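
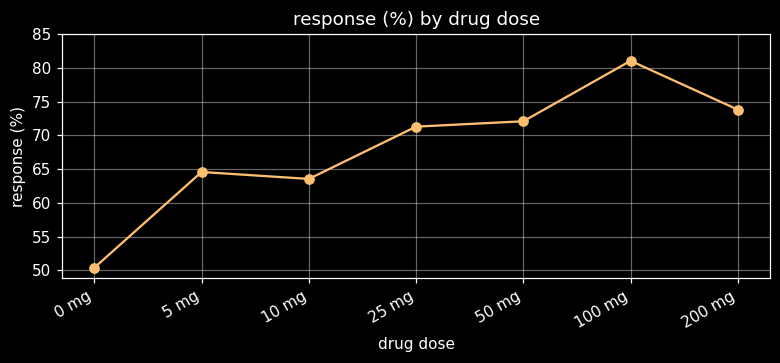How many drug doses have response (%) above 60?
Above 60: 5 mg, 10 mg, 25 mg, 50 mg, 100 mg, 200 mg.

6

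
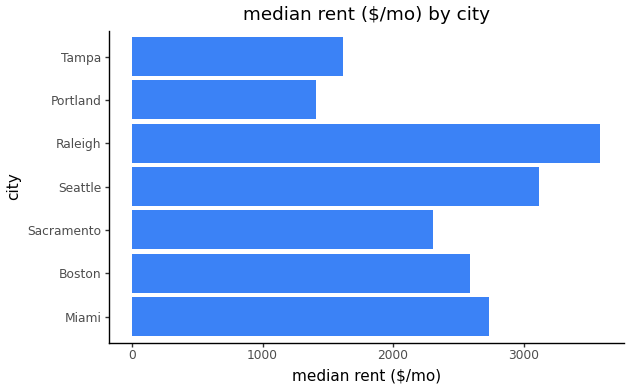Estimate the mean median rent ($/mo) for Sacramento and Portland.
≈ 2000

(2500 + 1500) / 2 ≈ 2000.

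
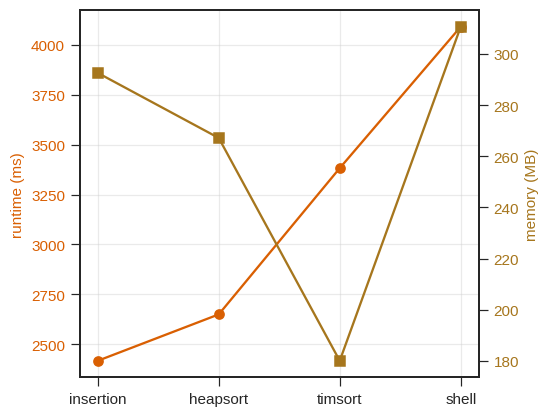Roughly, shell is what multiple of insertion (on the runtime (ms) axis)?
shell ≈ 4000, insertion ≈ 2400; 4000/2400 ≈ 1.67.

≈ 1.67×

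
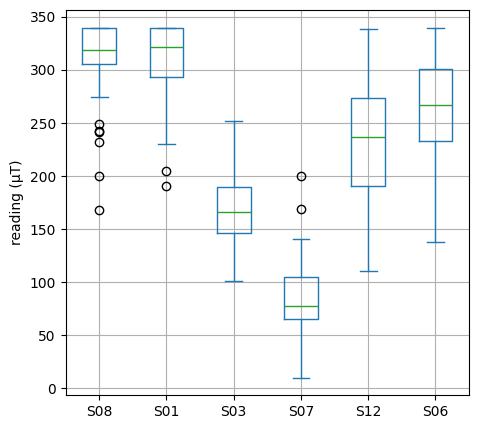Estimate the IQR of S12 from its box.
≈ 80

Q3 ≈ 280, Q1 ≈ 200; IQR ≈ 80.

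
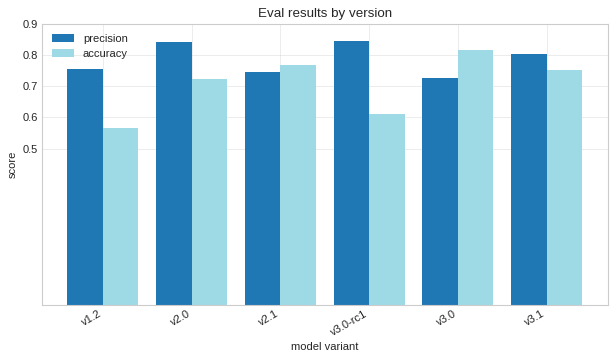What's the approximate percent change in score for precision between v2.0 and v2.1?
≈ -12.5%

v2.0 ≈ 0.8, v2.1 ≈ 0.7; (0.7 − 0.8) / 0.8 ≈ -12.5%.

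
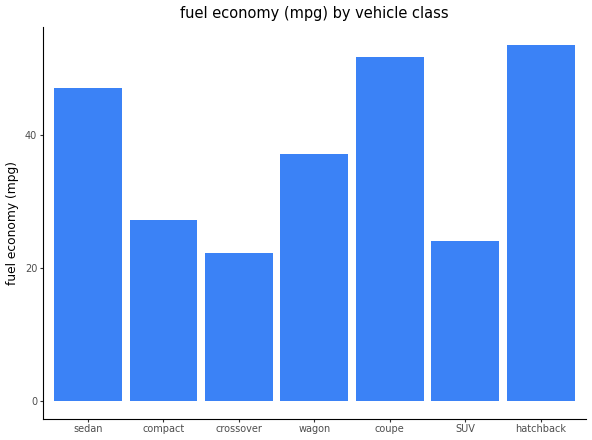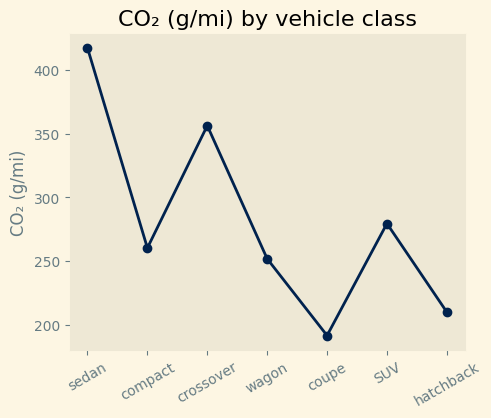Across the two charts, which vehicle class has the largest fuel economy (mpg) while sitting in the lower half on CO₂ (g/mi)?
hatchback

Chart 2 median CO₂ (g/mi) ≈ 250; below-median vehicle classes: wagon, coupe, hatchback. Among those, hatchback has the highest fuel economy (mpg) (≈ 55).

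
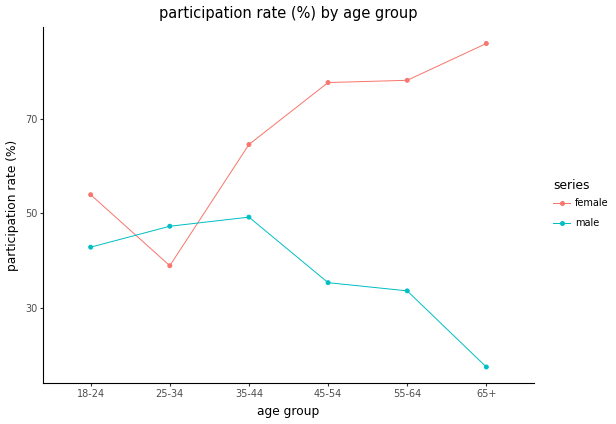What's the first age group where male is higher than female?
25-34

18-24: male ≈ 40 vs female ≈ 50 (not yet); 25-34: male ≈ 50 vs female ≈ 40 (first crossover).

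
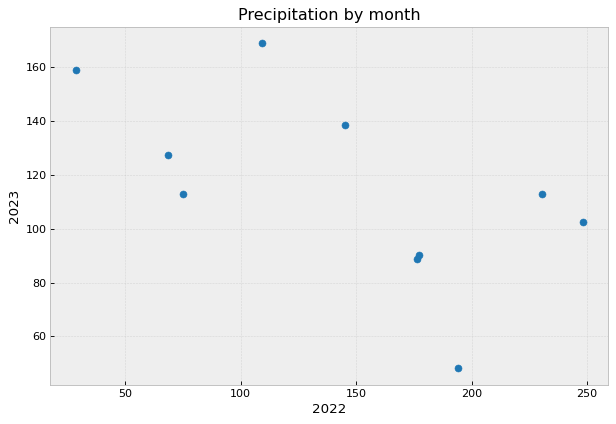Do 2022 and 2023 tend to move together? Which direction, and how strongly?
negative, moderate

Points are negatively correlated; moderate (|r| ≈ 0.6).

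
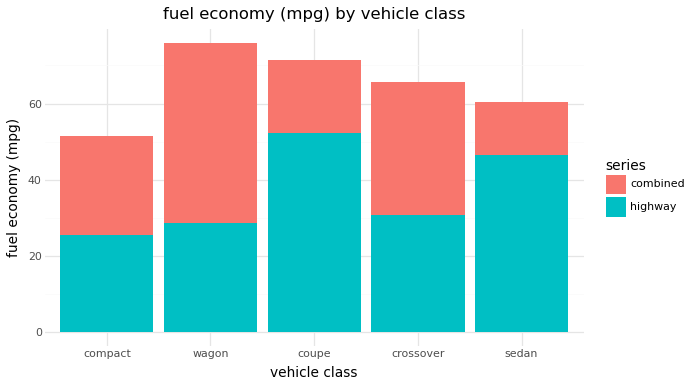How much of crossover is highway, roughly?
highway top ≈ 30, bottom ≈ 0; segment ≈ 30.

≈ 30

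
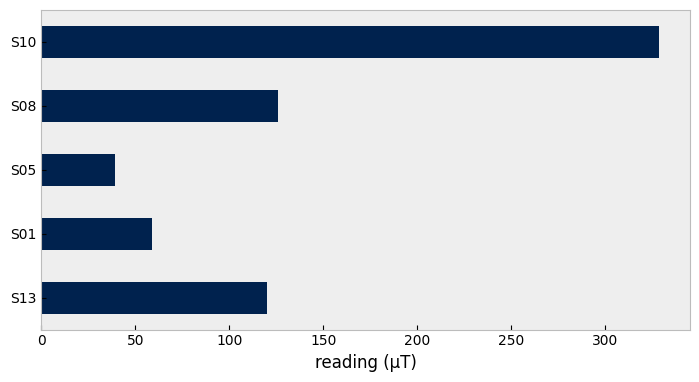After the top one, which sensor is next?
S08

Top 3: S10 ≈ 350, S08 ≈ 150, S13 ≈ 100.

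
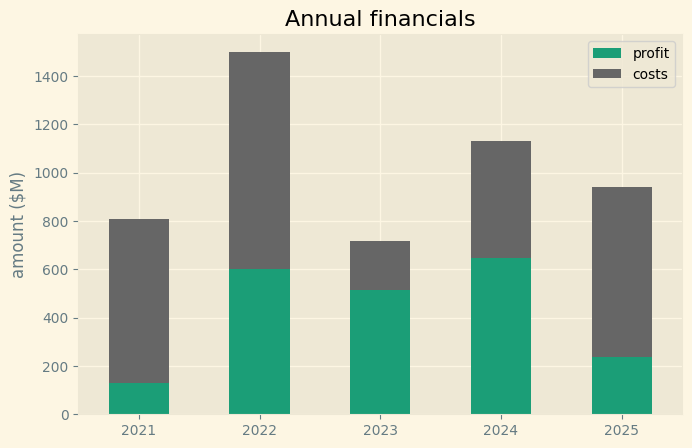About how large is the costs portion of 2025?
costs top ≈ 1000, bottom ≈ 200; segment ≈ 800.

≈ 800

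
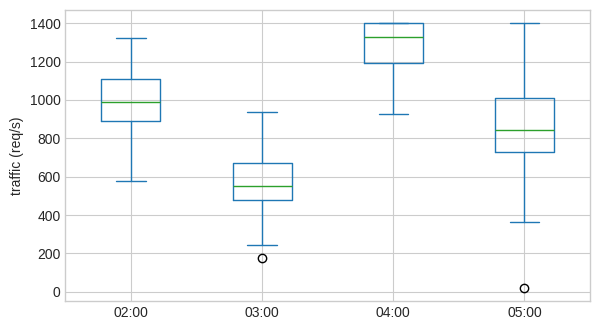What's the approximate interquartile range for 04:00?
≈ 200

Q3 ≈ 1400, Q1 ≈ 1200; IQR ≈ 200.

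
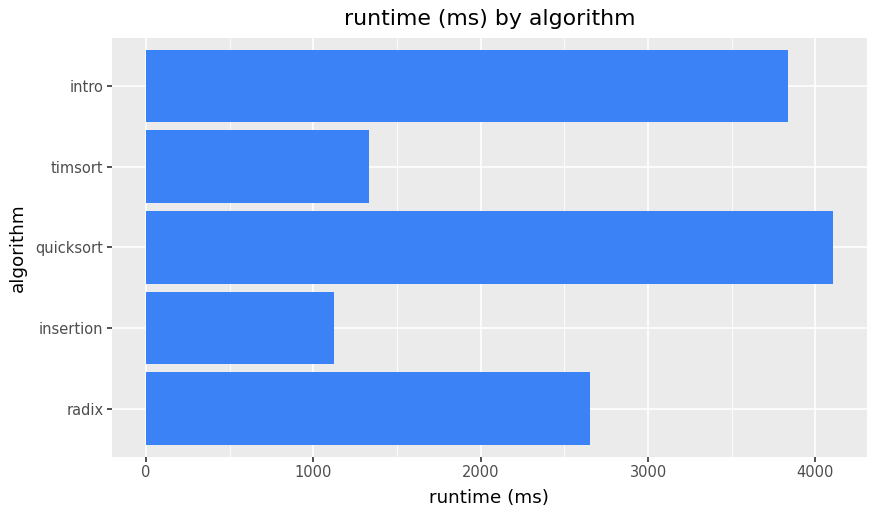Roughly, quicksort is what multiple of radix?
≈ 1.6×

quicksort ≈ 4000, radix ≈ 2500; 4000/2500 ≈ 1.6.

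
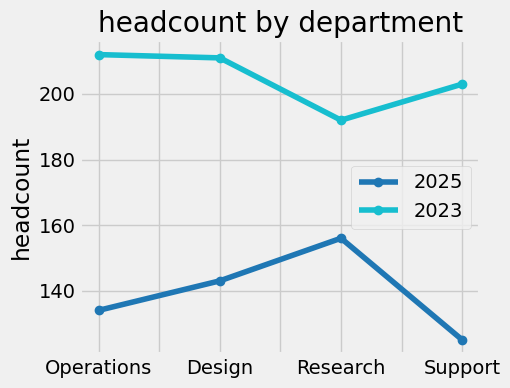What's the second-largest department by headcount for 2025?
Design

Top 3 for 2025: Research ≈ 160, Design ≈ 140, Operations ≈ 130.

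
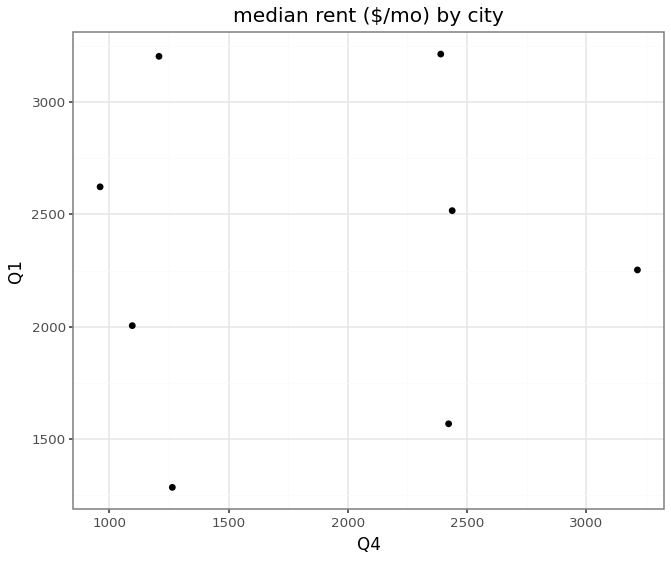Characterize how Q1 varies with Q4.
Points are roughly uncorrelated; weak (|r| ≈ 0.0).

no clear correlation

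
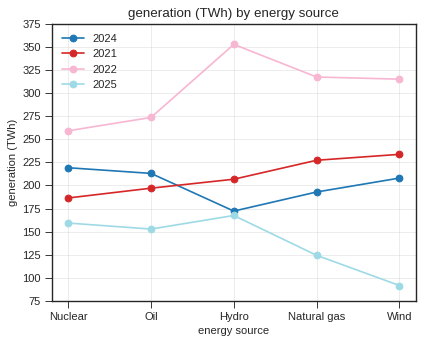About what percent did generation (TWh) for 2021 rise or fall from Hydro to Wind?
≈ +12.5%

Hydro ≈ 200, Wind ≈ 225; (225 − 200) / 200 ≈ +12.5%.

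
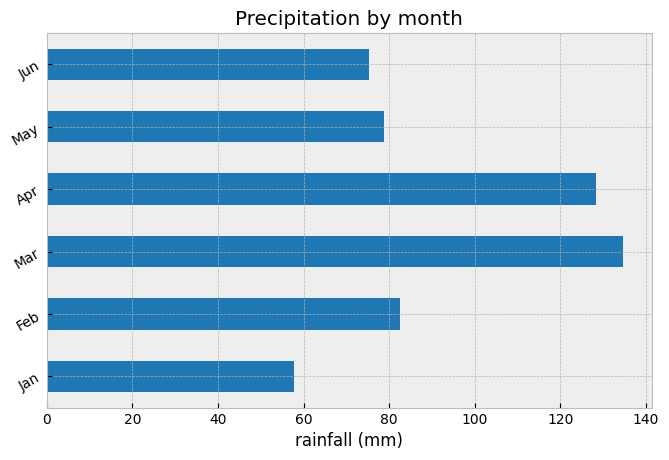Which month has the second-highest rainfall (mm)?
Apr

Top 3: Mar ≈ 140, Apr ≈ 120, Feb ≈ 80.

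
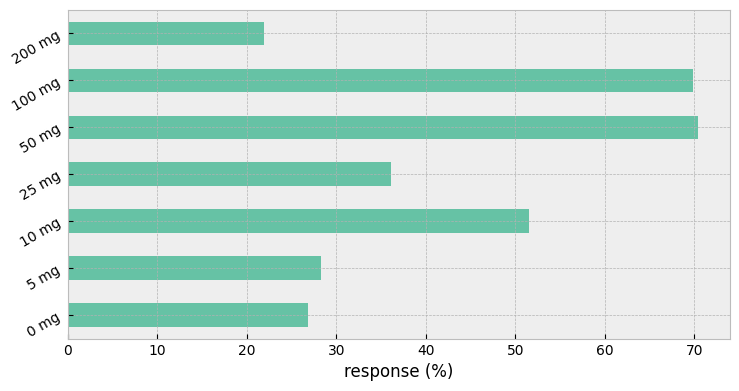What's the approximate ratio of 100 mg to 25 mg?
100 mg ≈ 70, 25 mg ≈ 40; 70/40 ≈ 1.75.

≈ 1.75×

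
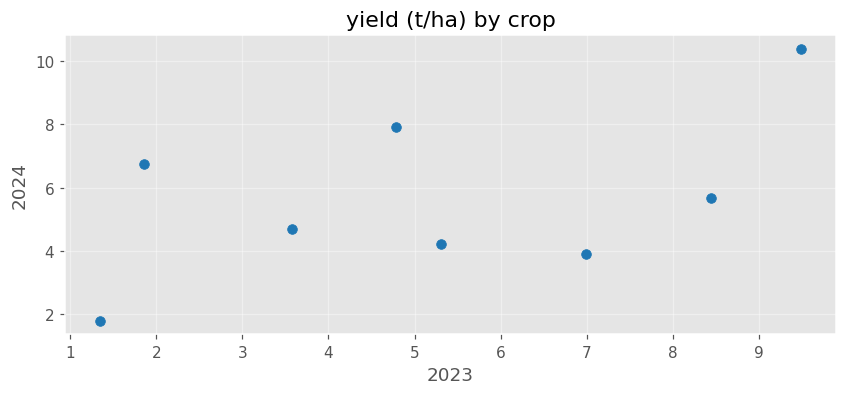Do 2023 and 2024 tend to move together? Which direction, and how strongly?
positive, moderate

Points are positively correlated; moderate (|r| ≈ 0.5).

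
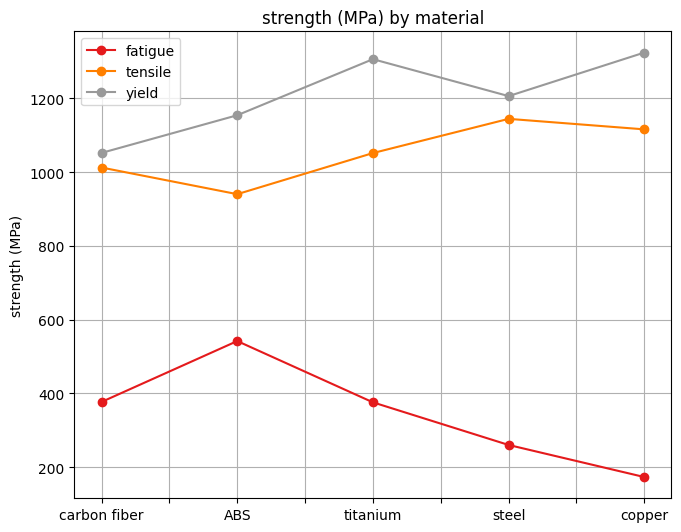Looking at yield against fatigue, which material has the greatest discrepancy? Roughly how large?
copper, ≈ 1100 MPa

copper: yield ≈ 1300, fatigue ≈ 200 → gap ≈ 1100. Next-largest (steel) is only ≈ 900.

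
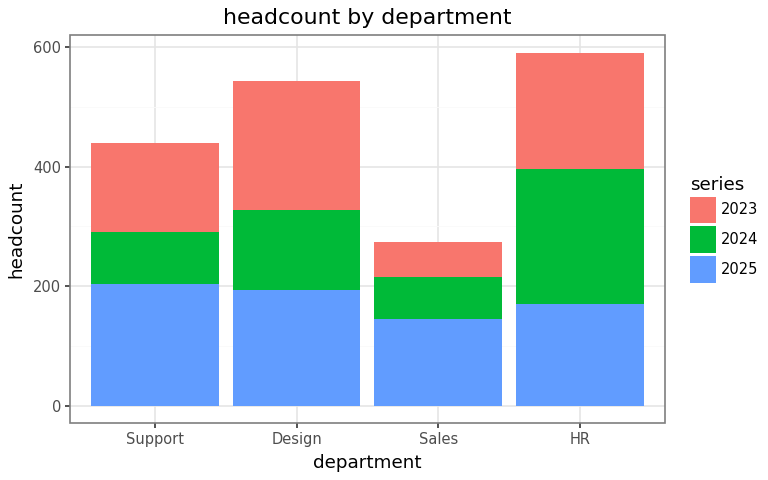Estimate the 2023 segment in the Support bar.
2023 top ≈ 450, bottom ≈ 300; segment ≈ 150.

≈ 150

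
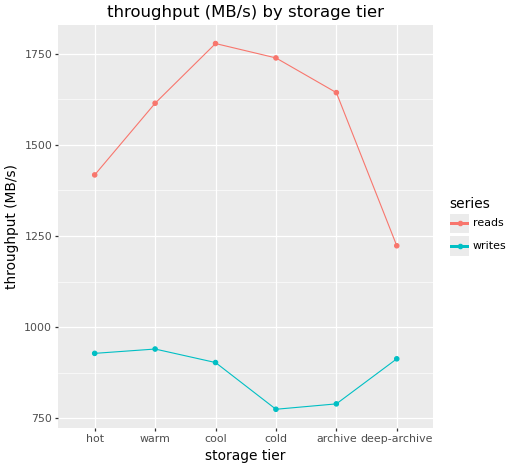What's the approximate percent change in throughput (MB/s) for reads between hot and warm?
≈ +14.3%

hot ≈ 1400, warm ≈ 1600; (1600 − 1400) / 1400 ≈ +14.3%.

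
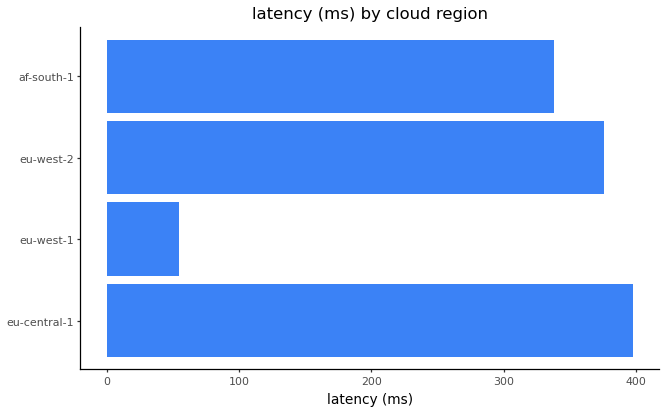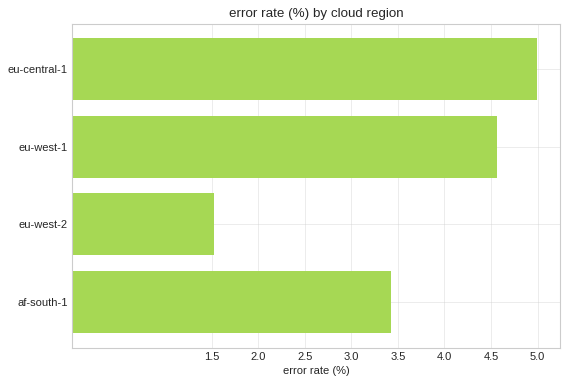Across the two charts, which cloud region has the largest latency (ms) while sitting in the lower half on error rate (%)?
Chart 2 median error rate (%) ≈ 4; below-median cloud regions: eu-west-2, af-south-1. Among those, eu-west-2 has the highest latency (ms) (≈ 400).

eu-west-2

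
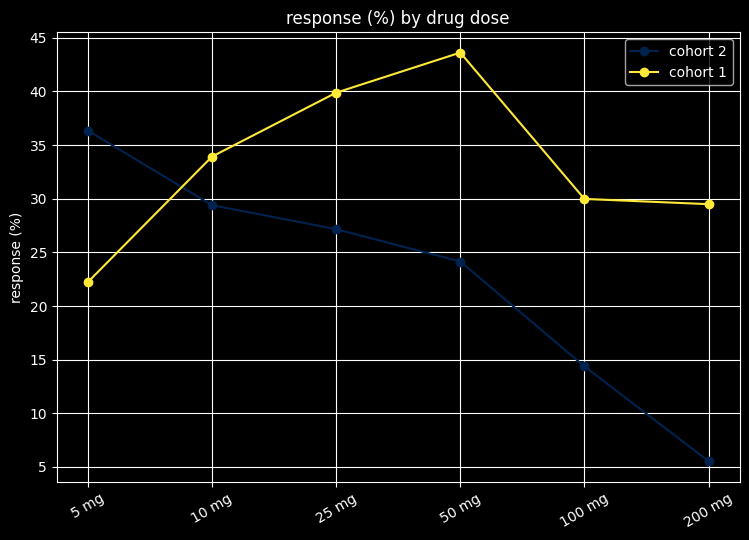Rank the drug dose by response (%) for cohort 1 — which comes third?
10 mg

Top 4 for cohort 1: 50 mg ≈ 45, 25 mg ≈ 40, 10 mg ≈ 35, 100 mg ≈ 30.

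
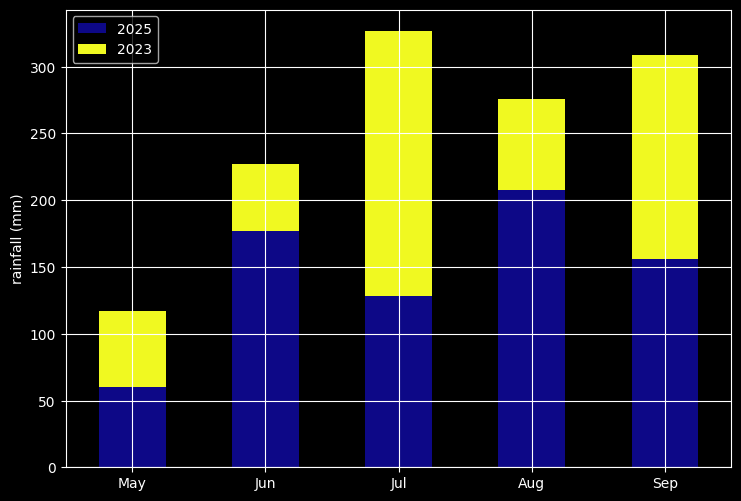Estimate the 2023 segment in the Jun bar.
2023 top ≈ 250, bottom ≈ 200; segment ≈ 50.

≈ 50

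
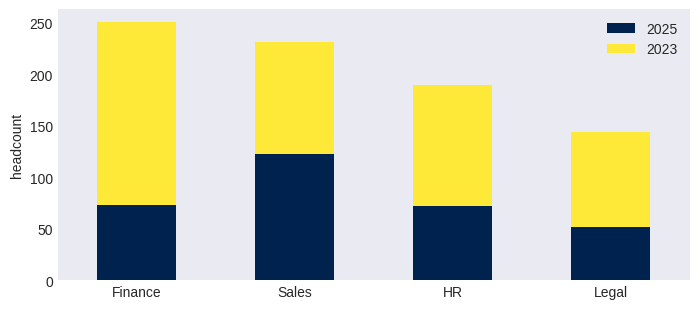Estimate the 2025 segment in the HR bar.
≈ 75

2025 top ≈ 75, bottom ≈ 0; segment ≈ 75.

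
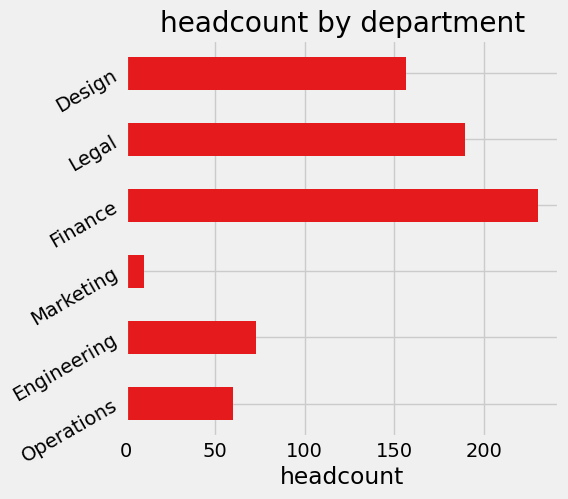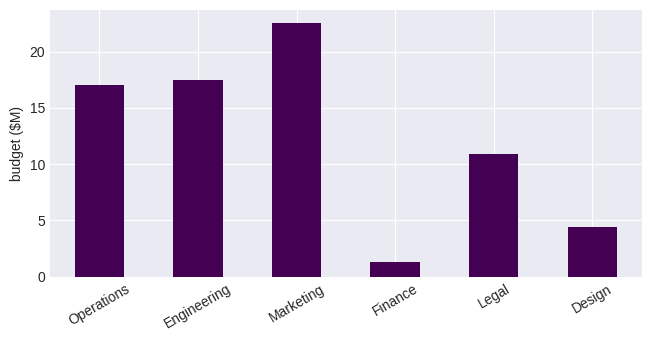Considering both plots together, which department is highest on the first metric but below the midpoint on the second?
Chart 2 median budget ($M) ≈ 15; below-median departments: Finance, Legal, Design. Among those, Finance has the highest headcount (≈ 225).

Finance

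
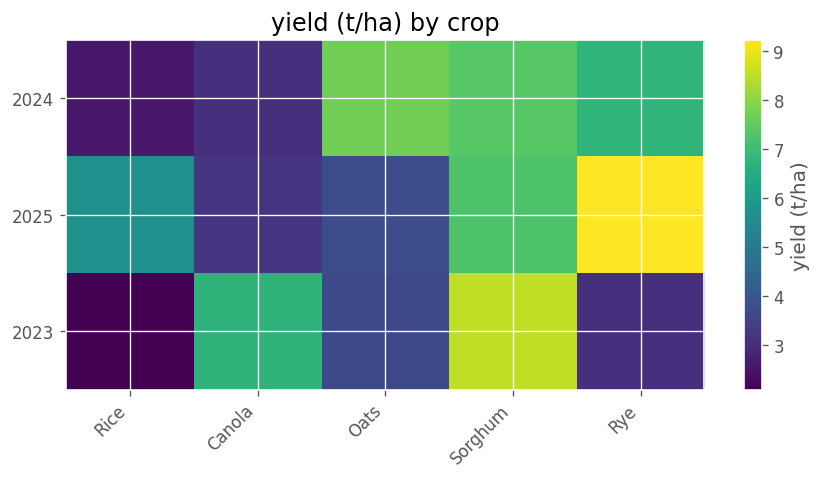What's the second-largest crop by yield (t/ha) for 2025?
Sorghum

Top 3 for 2025: Rye ≈ 9, Sorghum ≈ 7, Rice ≈ 6.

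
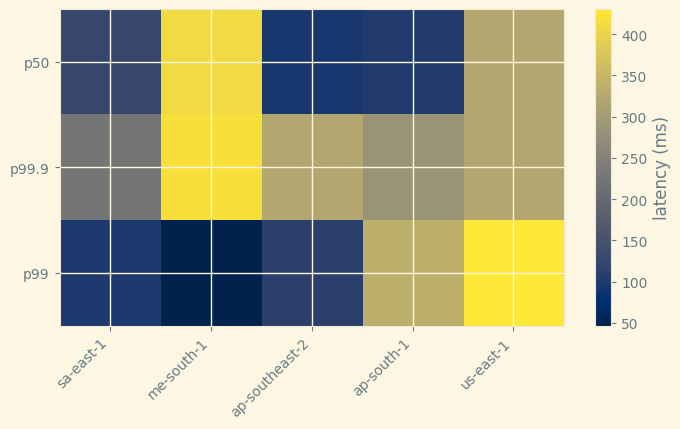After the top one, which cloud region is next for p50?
Top 3 for p50: me-south-1 ≈ 400, us-east-1 ≈ 300, sa-east-1 ≈ 150.

us-east-1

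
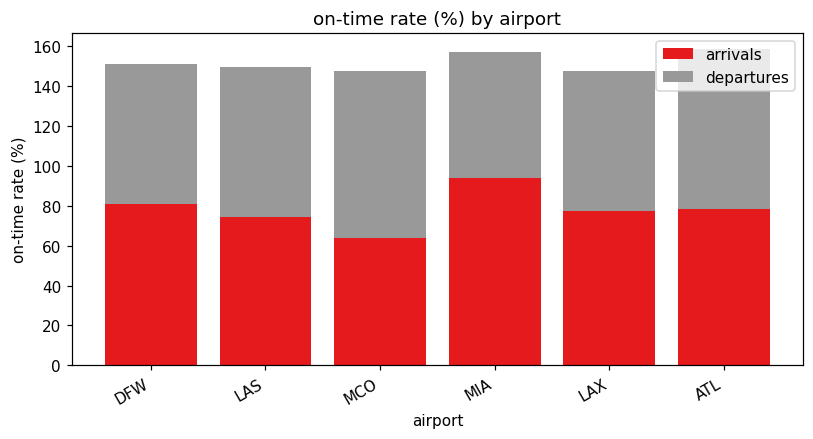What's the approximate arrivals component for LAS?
≈ 80

arrivals top ≈ 80, bottom ≈ 0; segment ≈ 80.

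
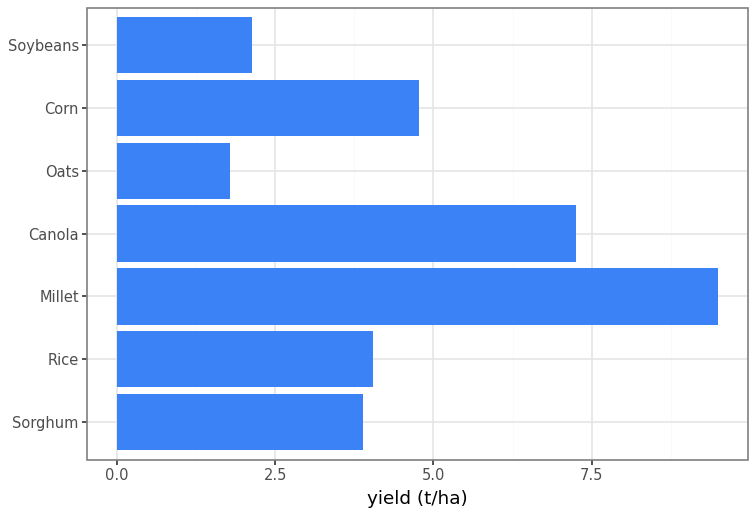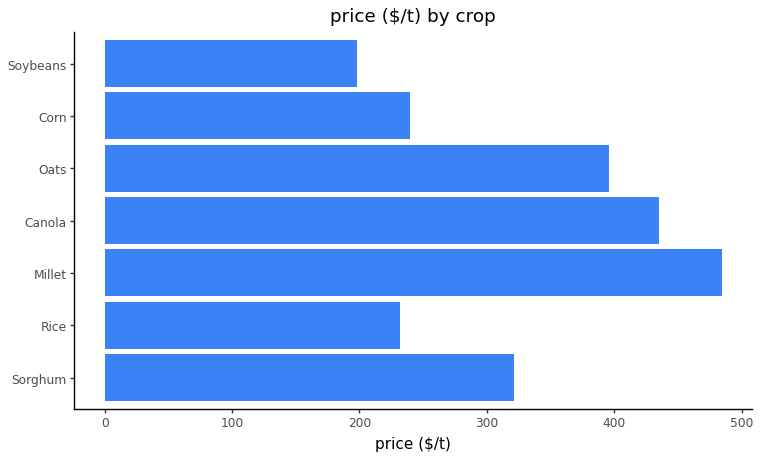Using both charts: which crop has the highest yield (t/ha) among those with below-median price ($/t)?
Chart 2 median price ($/t) ≈ 300; below-median crops: Rice, Corn, Soybeans. Among those, Corn has the highest yield (t/ha) (≈ 5).

Corn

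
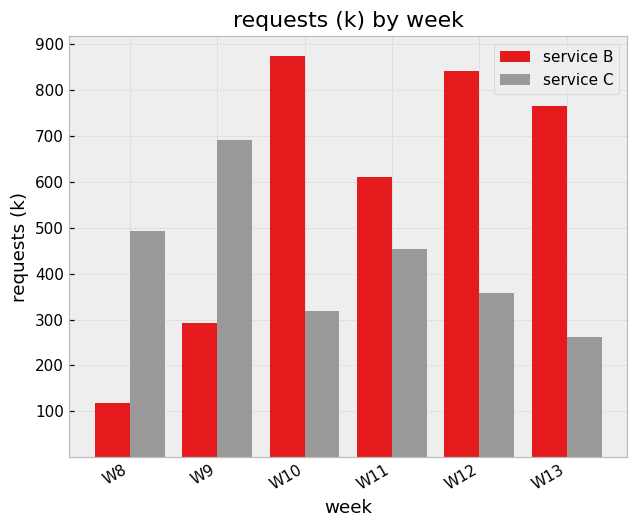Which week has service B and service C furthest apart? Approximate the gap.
W10, ≈ 600 k

W10: service B ≈ 900, service C ≈ 300 → gap ≈ 600. Next-largest (W13) is only ≈ 500.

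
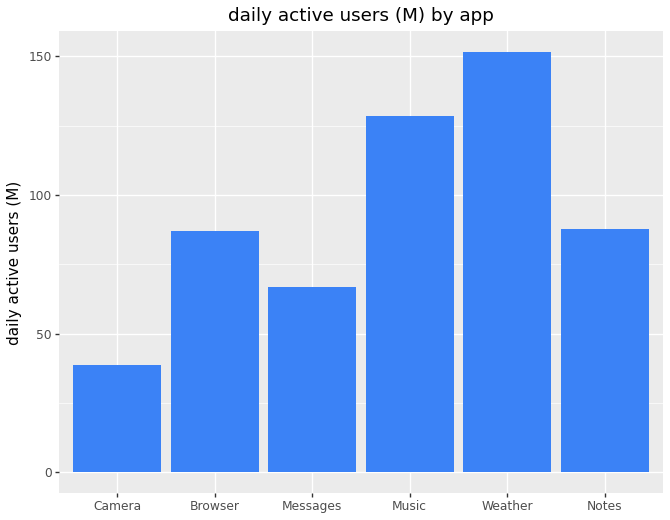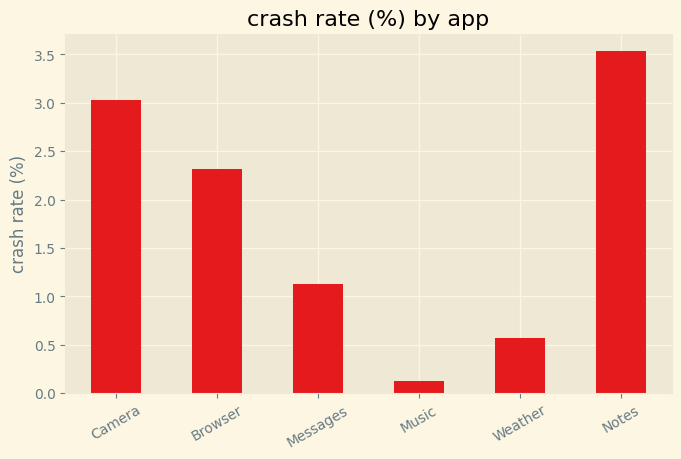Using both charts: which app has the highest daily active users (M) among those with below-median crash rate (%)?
Chart 2 median crash rate (%) ≈ 1.5; below-median apps: Messages, Music, Weather. Among those, Weather has the highest daily active users (M) (≈ 160).

Weather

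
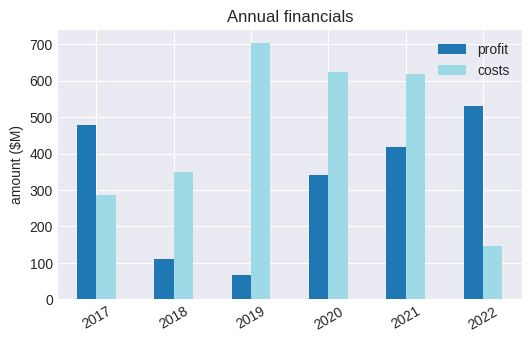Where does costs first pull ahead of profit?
2018

2017: costs ≈ 300 vs profit ≈ 500 (not yet); 2018: costs ≈ 300 vs profit ≈ 100 (first crossover).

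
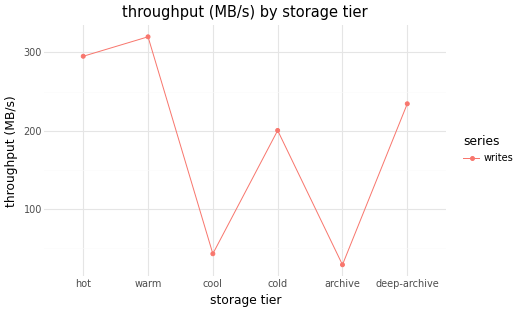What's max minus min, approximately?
≈ 300

Max warm ≈ 325, min archive ≈ 25; range ≈ 300.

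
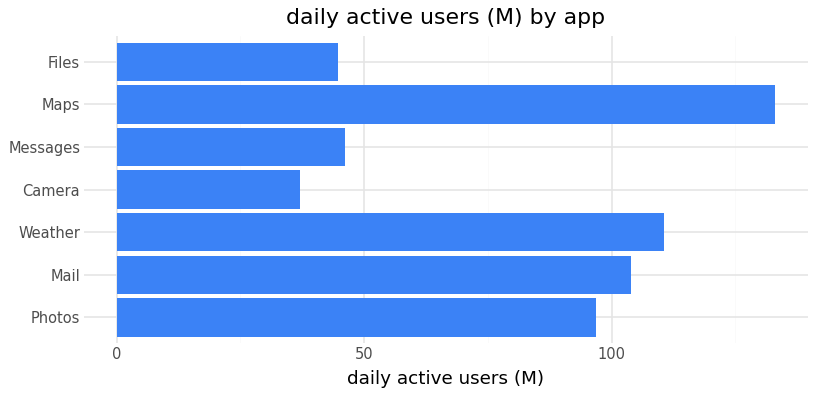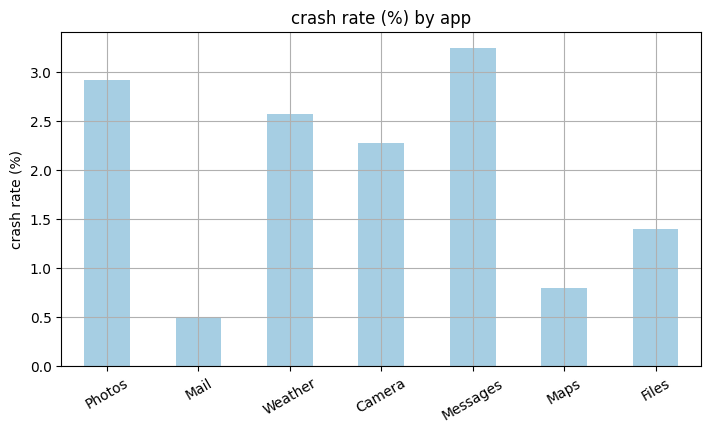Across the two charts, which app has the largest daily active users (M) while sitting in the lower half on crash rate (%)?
Chart 2 median crash rate (%) ≈ 2.5; below-median apps: Mail, Maps, Files. Among those, Maps has the highest daily active users (M) (≈ 140).

Maps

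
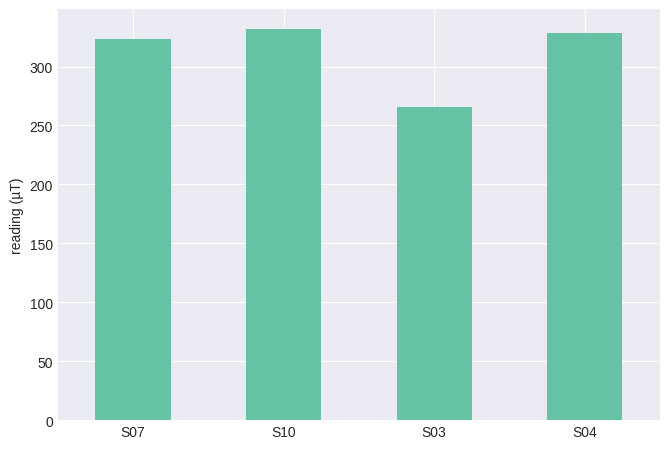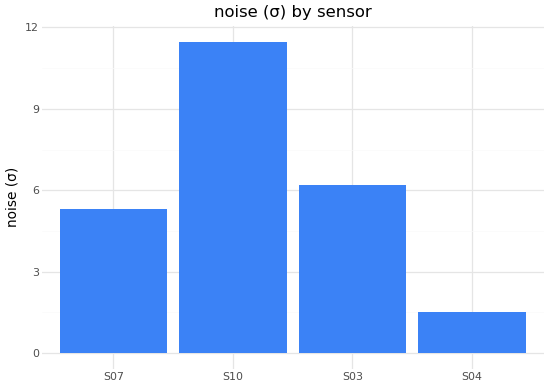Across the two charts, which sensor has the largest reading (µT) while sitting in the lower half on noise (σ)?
Chart 2 median noise (σ) ≈ 6; below-median sensors: S07, S04. Among those, S04 has the highest reading (µT) (≈ 350).

S04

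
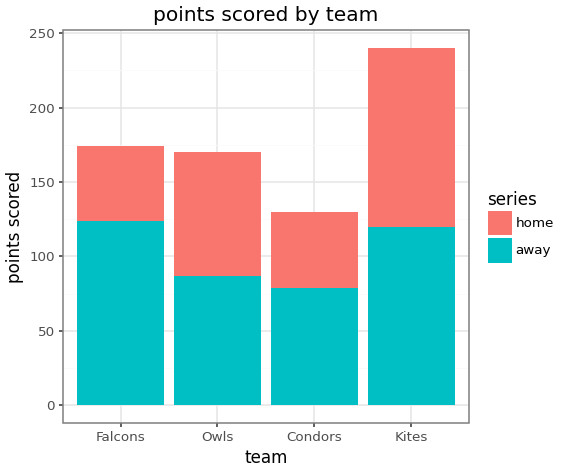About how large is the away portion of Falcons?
≈ 120

away top ≈ 120, bottom ≈ 0; segment ≈ 120.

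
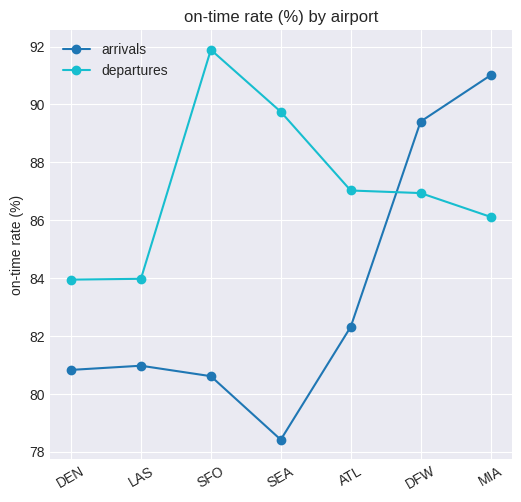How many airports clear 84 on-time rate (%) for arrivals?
2

Above 84: DFW, MIA.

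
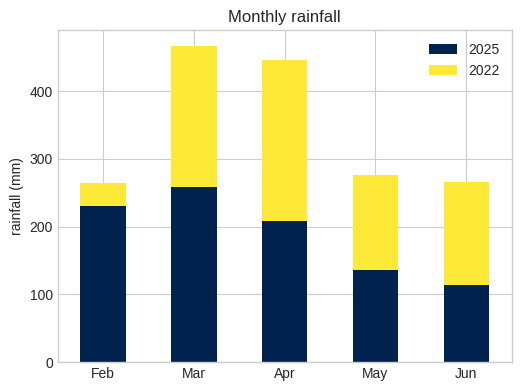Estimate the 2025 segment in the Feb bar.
≈ 250

2025 top ≈ 250, bottom ≈ 0; segment ≈ 250.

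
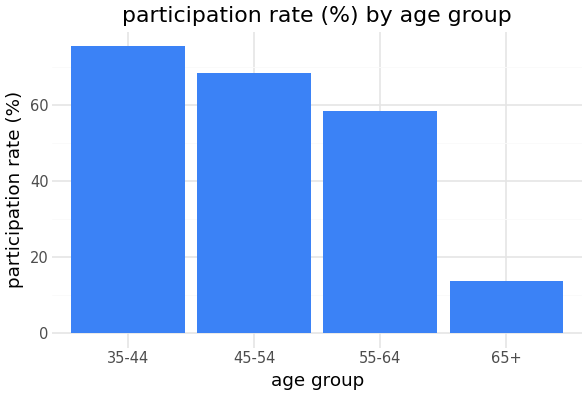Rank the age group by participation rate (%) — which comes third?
Top 4: 35-44 ≈ 80, 45-54 ≈ 70, 55-64 ≈ 60, 65+ ≈ 10.

55-64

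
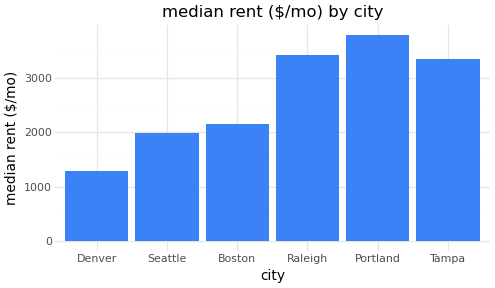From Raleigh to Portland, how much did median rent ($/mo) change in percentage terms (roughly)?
Raleigh ≈ 3500, Portland ≈ 4000; (4000 − 3500) / 3500 ≈ +14.3%.

≈ +14.3%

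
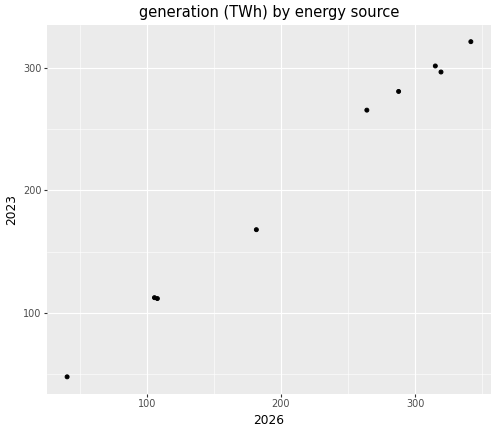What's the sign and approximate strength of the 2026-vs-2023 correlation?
positive, strong

Points are positively correlated; strong (|r| ≈ 1.0).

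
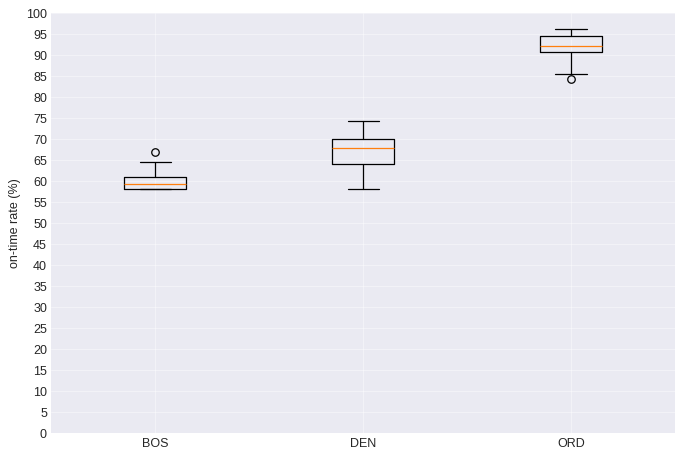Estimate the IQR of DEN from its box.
≈ 5

Q3 ≈ 70, Q1 ≈ 65; IQR ≈ 5.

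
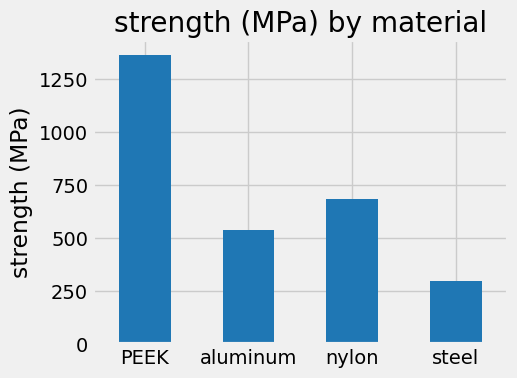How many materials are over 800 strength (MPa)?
Above 800: PEEK.

1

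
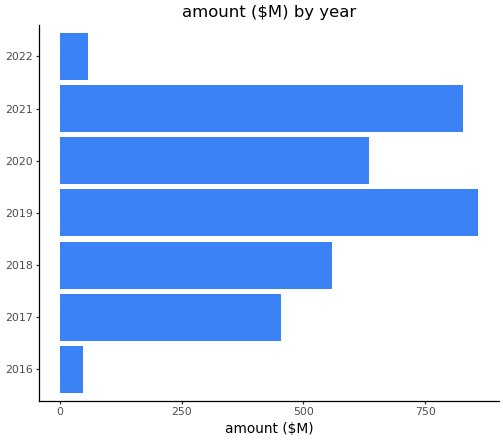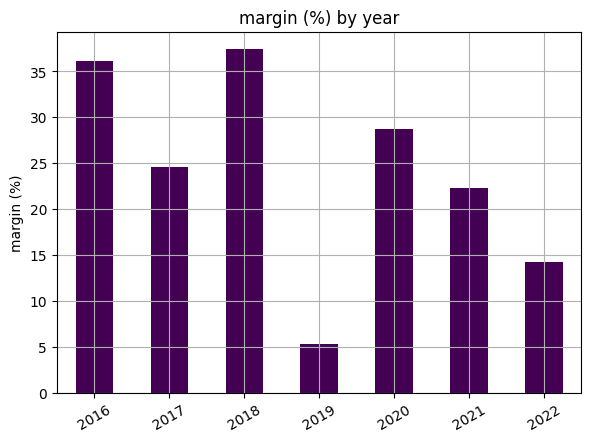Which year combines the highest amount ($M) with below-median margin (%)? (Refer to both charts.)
2019

Chart 2 median margin (%) ≈ 25; below-median years: 2019, 2021, 2022. Among those, 2019 has the highest amount ($M) (≈ 900).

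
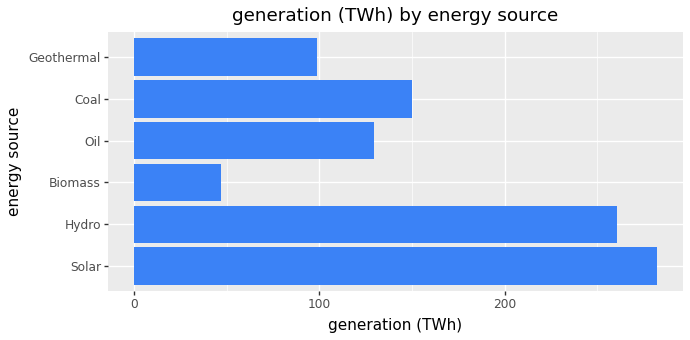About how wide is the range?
Max Solar ≈ 275, min Biomass ≈ 50; range ≈ 225.

≈ 225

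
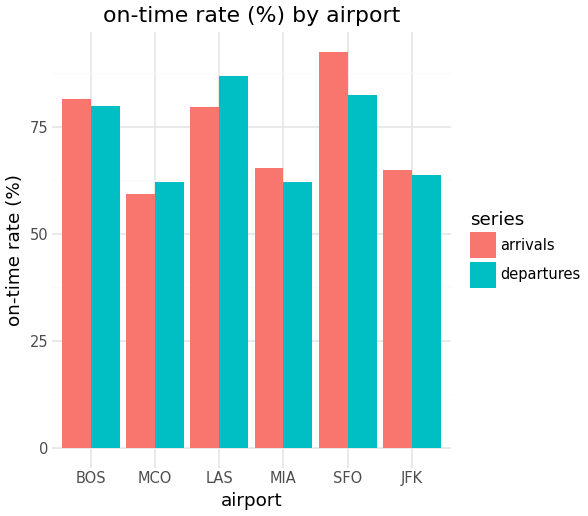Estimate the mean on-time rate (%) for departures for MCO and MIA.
(60 + 60) / 2 ≈ 60.

≈ 60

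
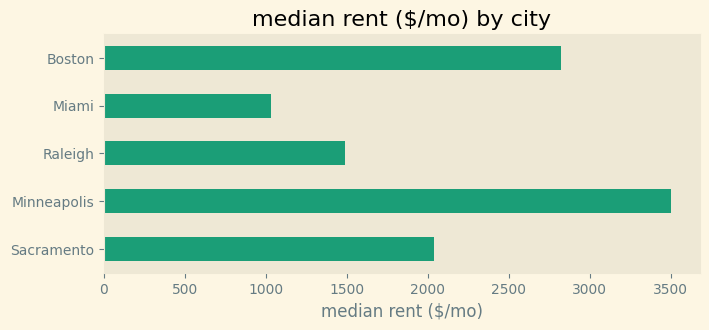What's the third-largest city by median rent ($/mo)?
Sacramento

Top 4: Minneapolis ≈ 3500, Boston ≈ 3000, Sacramento ≈ 2000, Raleigh ≈ 1500.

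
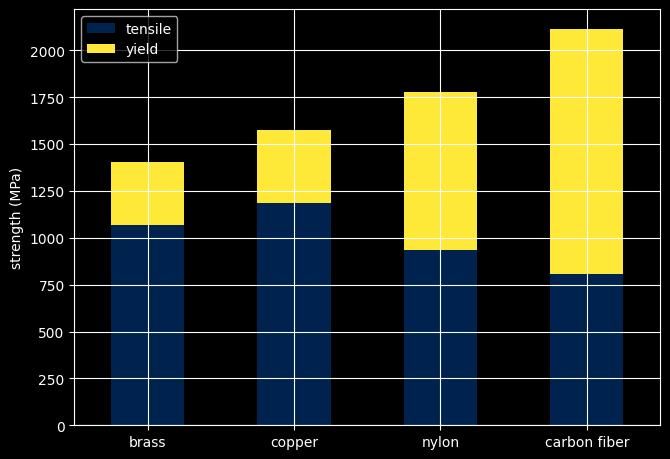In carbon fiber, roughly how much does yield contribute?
yield top ≈ 2200, bottom ≈ 800; segment ≈ 1400.

≈ 1400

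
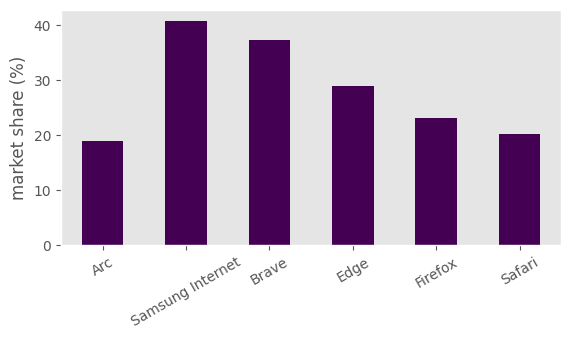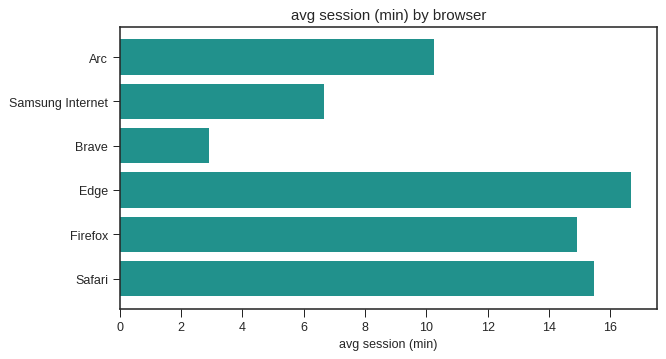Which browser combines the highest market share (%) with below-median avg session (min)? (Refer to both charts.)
Chart 2 median avg session (min) ≈ 12; below-median browsers: Arc, Samsung Internet, Brave. Among those, Samsung Internet has the highest market share (%) (≈ 40).

Samsung Internet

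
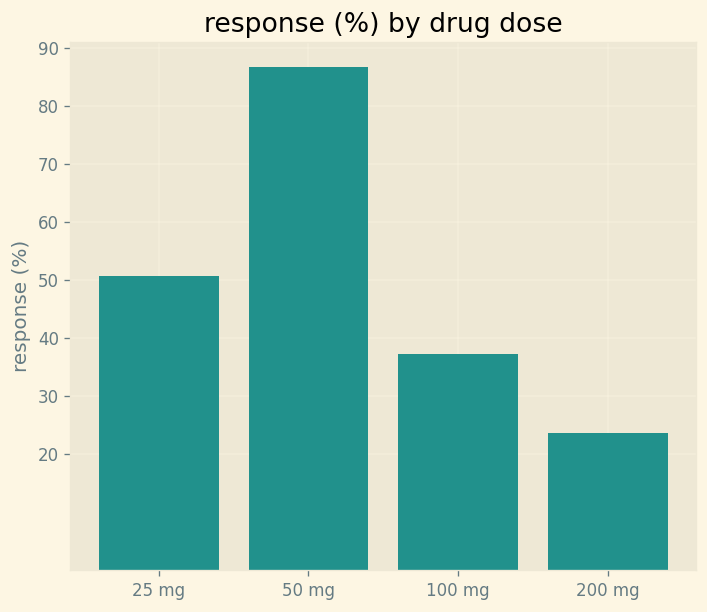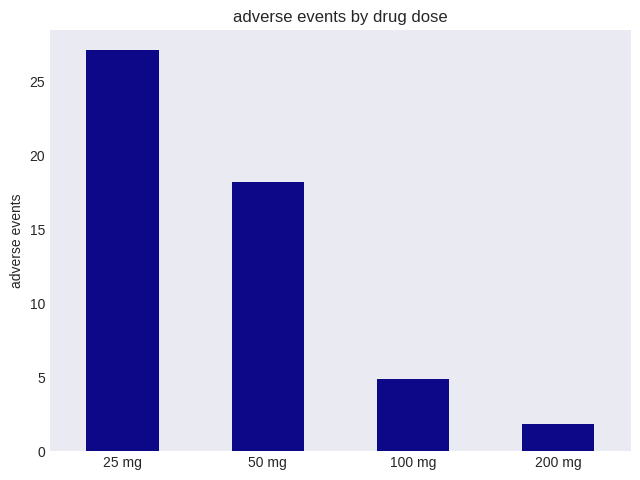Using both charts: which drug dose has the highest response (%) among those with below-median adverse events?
100 mg

Chart 2 median adverse events ≈ 10; below-median drug doses: 100 mg, 200 mg. Among those, 100 mg has the highest response (%) (≈ 40).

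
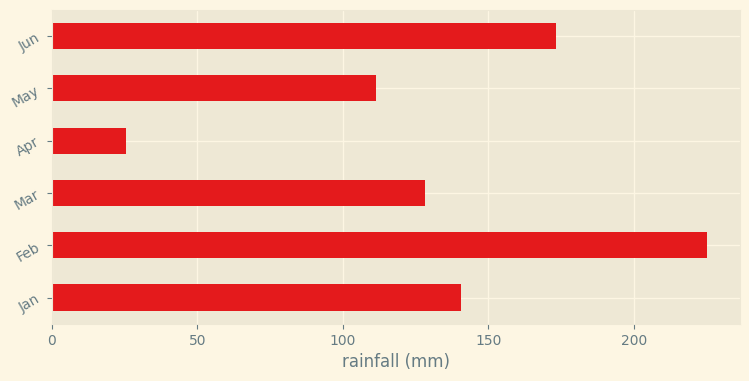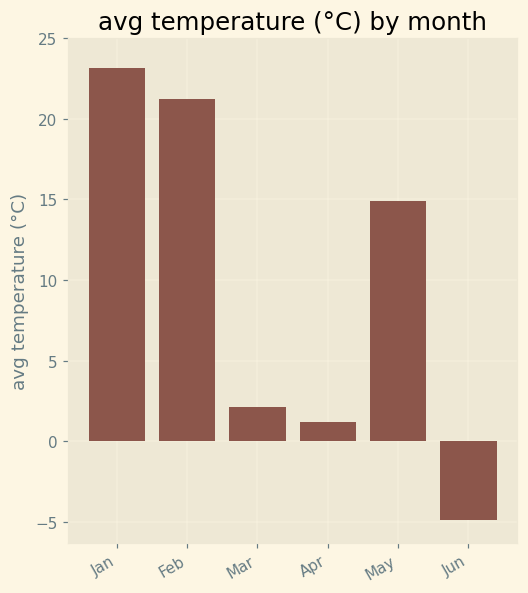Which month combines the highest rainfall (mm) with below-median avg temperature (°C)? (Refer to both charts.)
Chart 2 median avg temperature (°C) ≈ 10; below-median months: Mar, Apr, Jun. Among those, Jun has the highest rainfall (mm) (≈ 175).

Jun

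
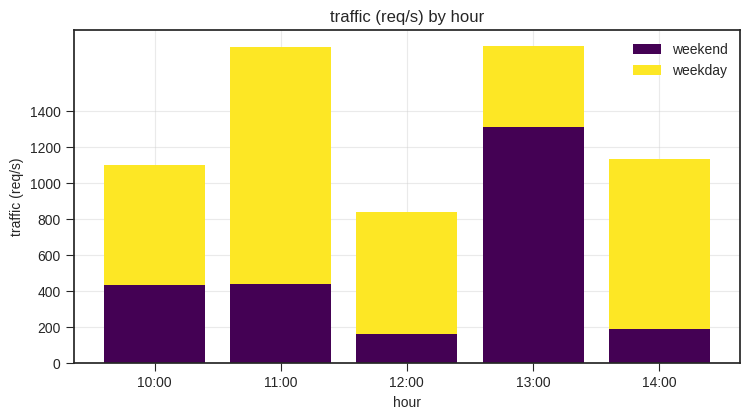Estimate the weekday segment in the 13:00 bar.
≈ 400

weekday top ≈ 1800, bottom ≈ 1400; segment ≈ 400.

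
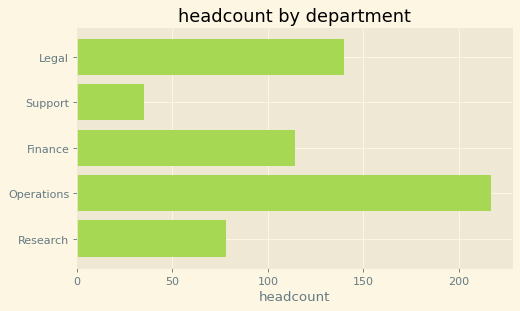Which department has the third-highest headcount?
Top 4: Operations ≈ 220, Legal ≈ 140, Finance ≈ 120, Research ≈ 80.

Finance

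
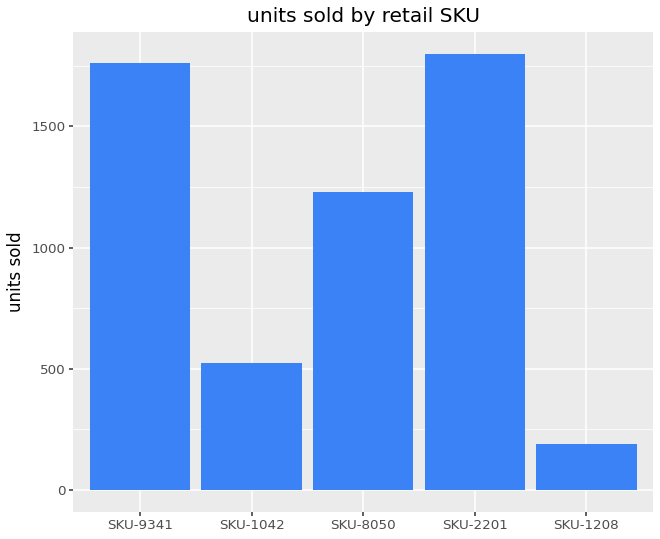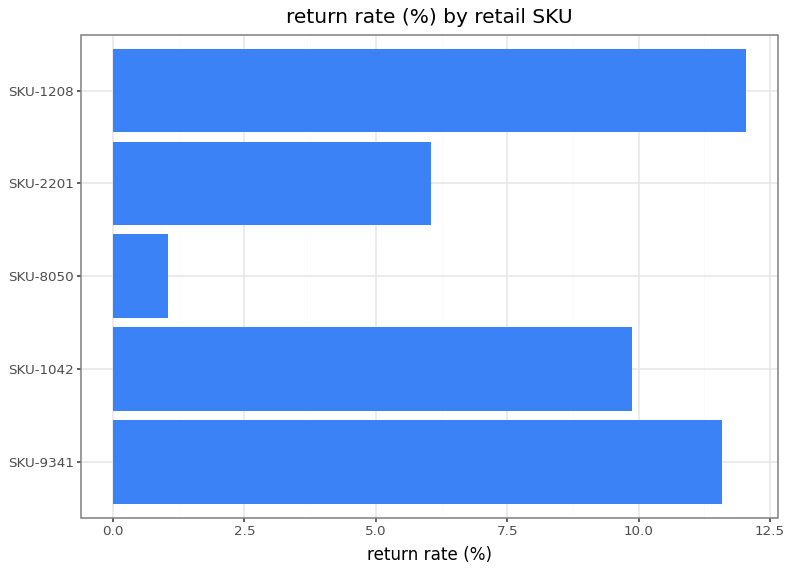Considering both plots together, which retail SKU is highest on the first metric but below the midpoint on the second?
Chart 2 median return rate (%) ≈ 10; below-median retail SKUs: SKU-8050, SKU-2201. Among those, SKU-2201 has the highest units sold (≈ 1800).

SKU-2201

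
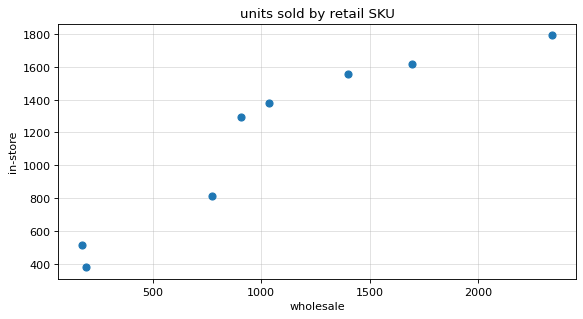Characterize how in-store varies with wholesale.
positive, strong

Points are positively correlated; strong (|r| ≈ 0.9).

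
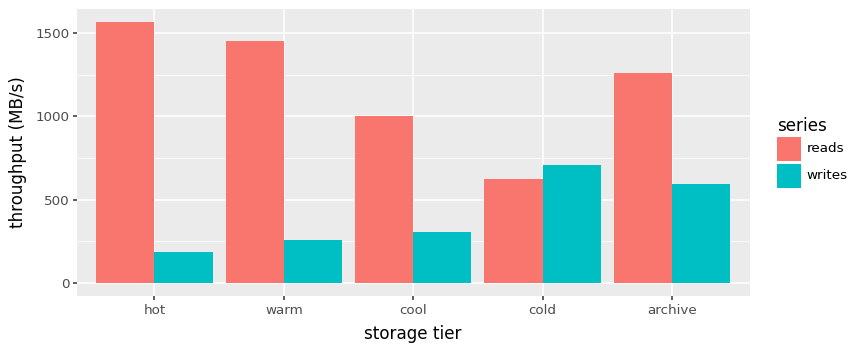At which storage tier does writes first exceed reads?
cool: writes ≈ 400 vs reads ≈ 1000 (not yet); cold: writes ≈ 800 vs reads ≈ 600 (first crossover).

cold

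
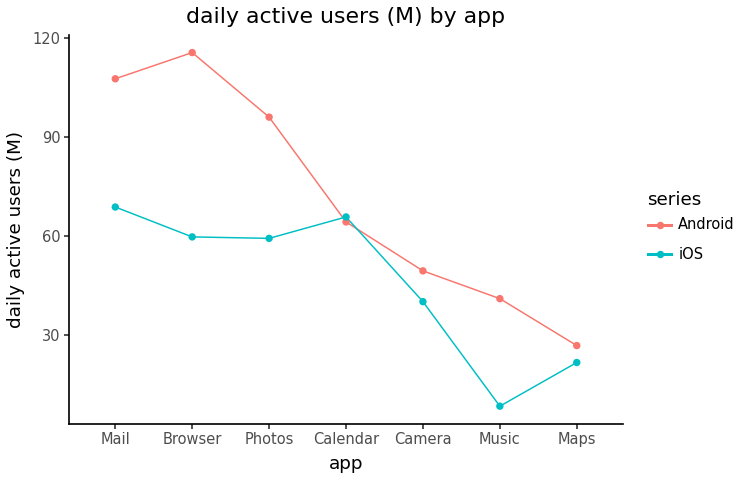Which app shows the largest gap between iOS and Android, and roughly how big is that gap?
Browser: iOS ≈ 60, Android ≈ 120 → gap ≈ 60. Next-largest (Mail) is only ≈ 40.

Browser, ≈ 60 M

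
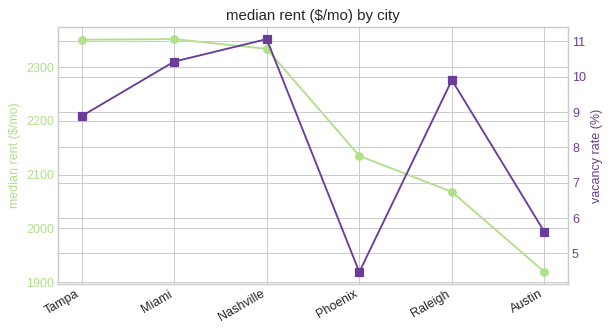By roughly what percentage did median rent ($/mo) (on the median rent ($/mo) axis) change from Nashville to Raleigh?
≈ -12.8%

Nashville ≈ 2350, Raleigh ≈ 2050; (2050 − 2350) / 2350 ≈ -12.8%.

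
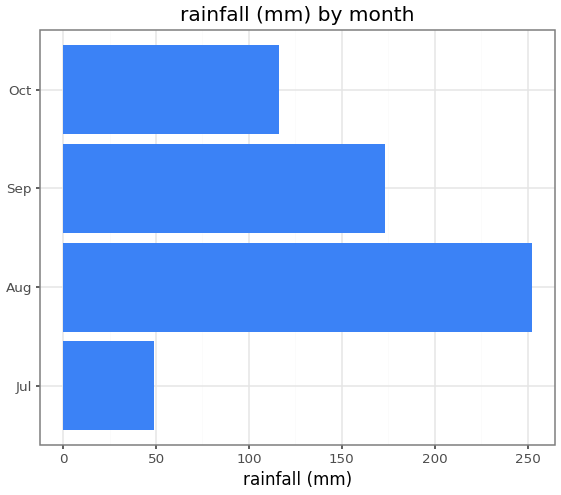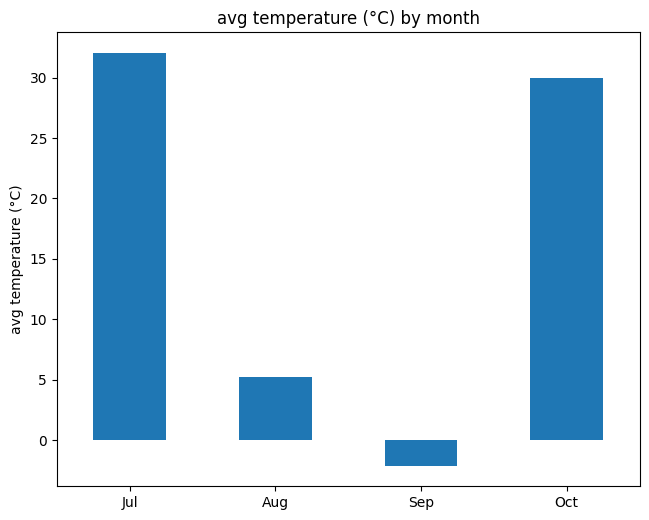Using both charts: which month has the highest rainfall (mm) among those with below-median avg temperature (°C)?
Aug

Chart 2 median avg temperature (°C) ≈ 20; below-median months: Aug, Sep. Among those, Aug has the highest rainfall (mm) (≈ 250).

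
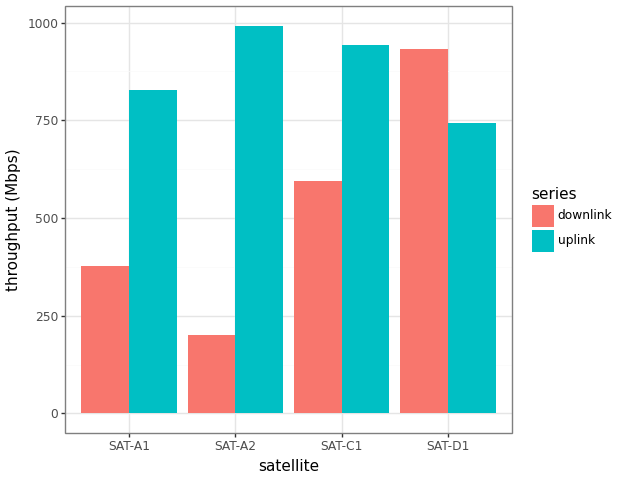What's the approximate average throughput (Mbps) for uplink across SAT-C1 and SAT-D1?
≈ 800

(900 + 700) / 2 ≈ 800.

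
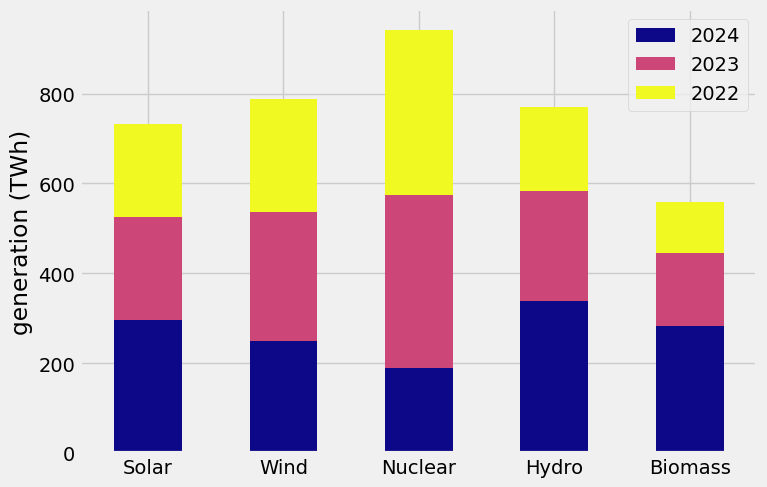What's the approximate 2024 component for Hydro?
2024 top ≈ 300, bottom ≈ 0; segment ≈ 300.

≈ 300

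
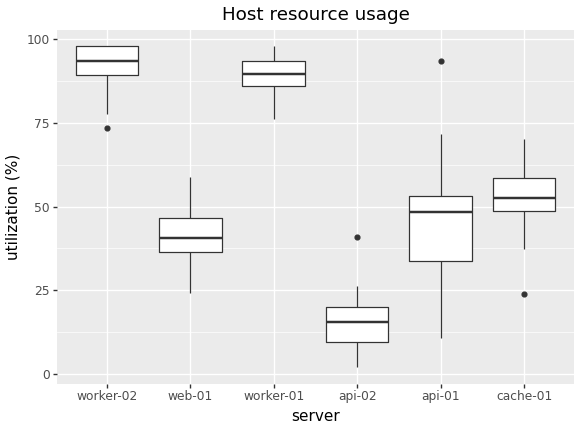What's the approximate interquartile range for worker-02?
≈ 10

Q3 ≈ 100, Q1 ≈ 90; IQR ≈ 10.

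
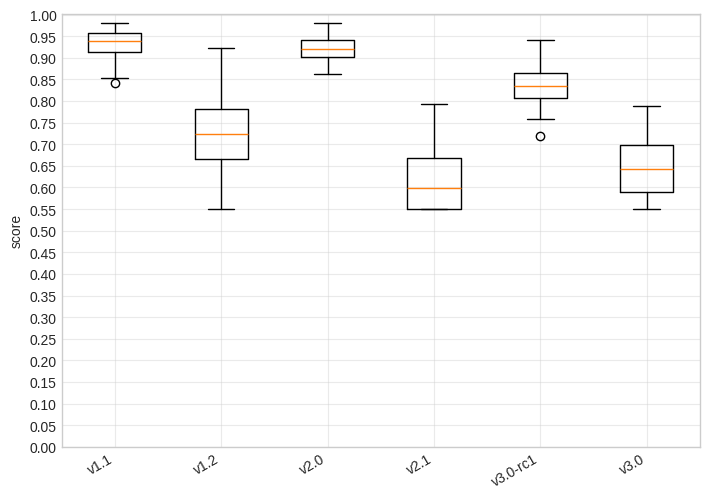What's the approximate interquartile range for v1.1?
≈ 0.05

Q3 ≈ 0.95, Q1 ≈ 0.90; IQR ≈ 0.05.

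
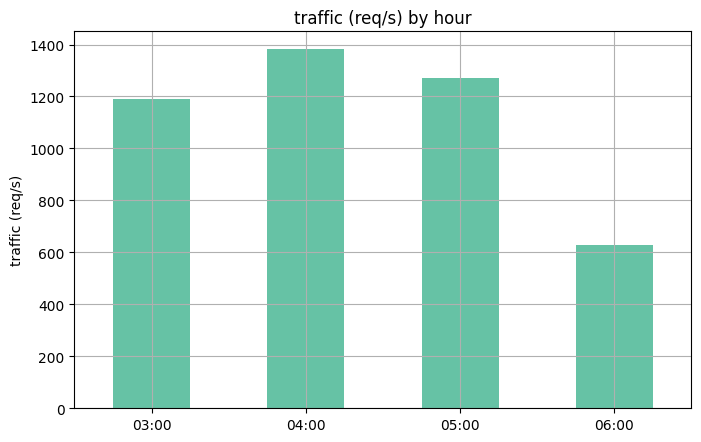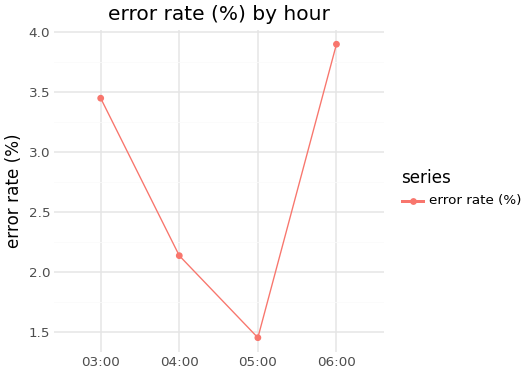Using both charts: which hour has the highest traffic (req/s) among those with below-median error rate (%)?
04:00

Chart 2 median error rate (%) ≈ 3; below-median hours: 04:00, 05:00. Among those, 04:00 has the highest traffic (req/s) (≈ 1400).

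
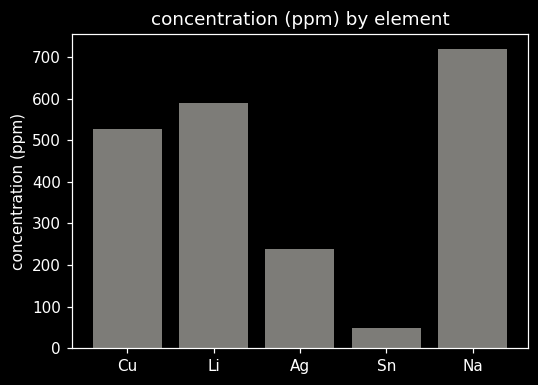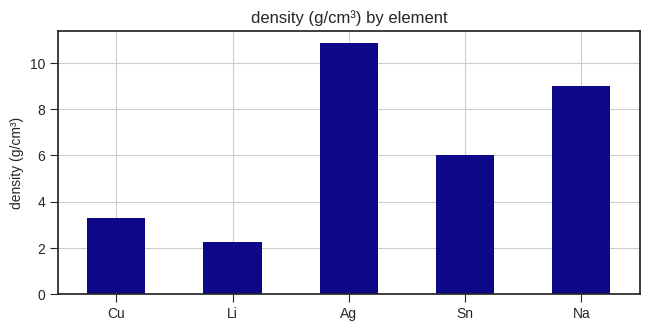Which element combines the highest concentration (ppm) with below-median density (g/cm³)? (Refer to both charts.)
Li

Chart 2 median density (g/cm³) ≈ 6; below-median elements: Cu, Li. Among those, Li has the highest concentration (ppm) (≈ 600).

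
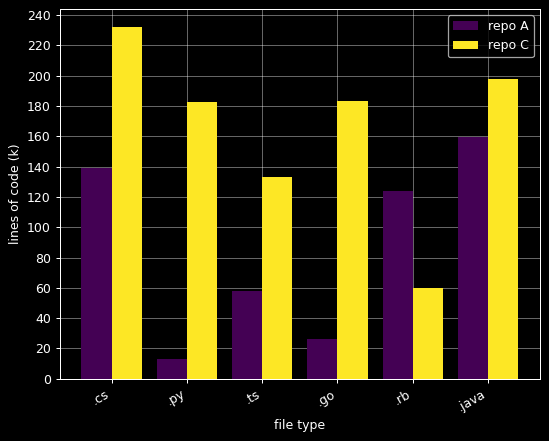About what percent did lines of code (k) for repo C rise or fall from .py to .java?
.py ≈ 180, .java ≈ 200; (200 − 180) / 180 ≈ +11.1%.

≈ +11.1%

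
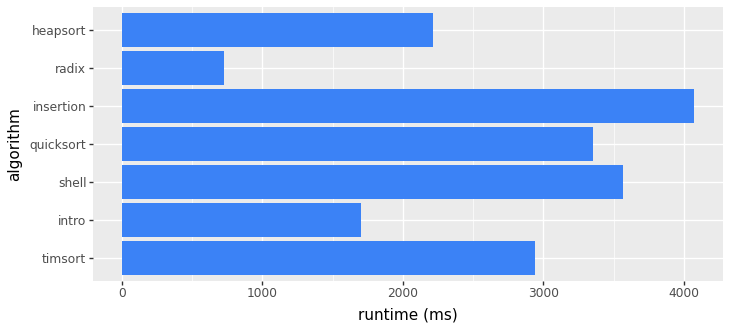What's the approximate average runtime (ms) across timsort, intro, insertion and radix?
≈ 2250

(3000 + 1500 + 4000 + 500) / 4 ≈ 2250.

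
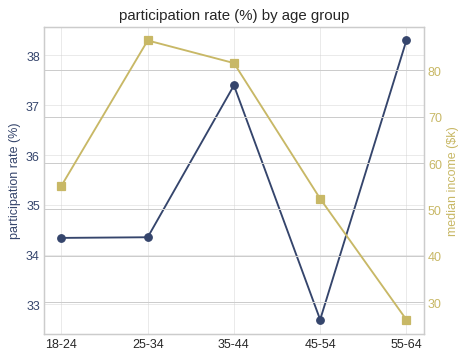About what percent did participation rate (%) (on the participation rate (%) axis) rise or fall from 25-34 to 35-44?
≈ +8.7%

25-34 ≈ 34.5, 35-44 ≈ 37.5; (37.5 − 34.5) / 34.5 ≈ +8.7%.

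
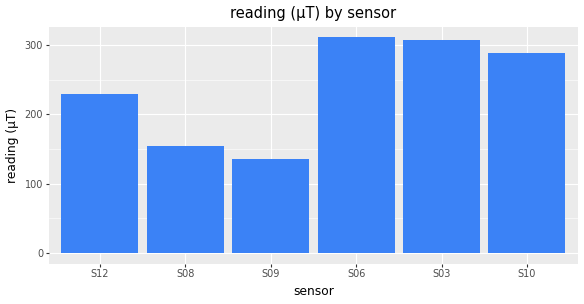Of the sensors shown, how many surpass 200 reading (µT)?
4

Above 200: S12, S06, S03, S10.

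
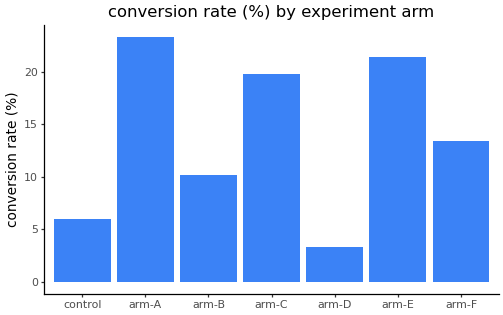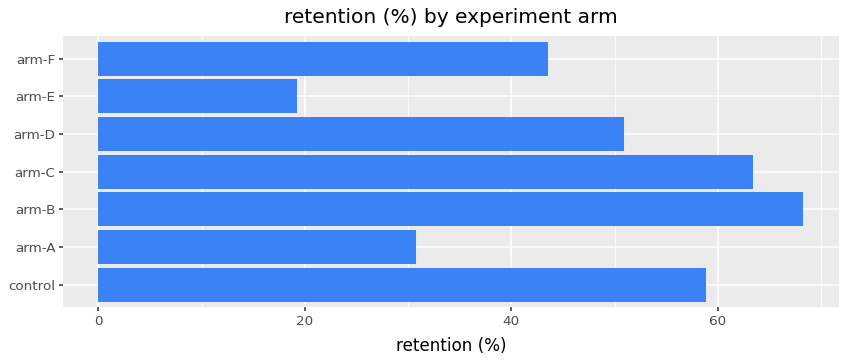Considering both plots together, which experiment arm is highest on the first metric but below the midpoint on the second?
arm-A

Chart 2 median retention (%) ≈ 50; below-median experiment arms: arm-A, arm-E, arm-F. Among those, arm-A has the highest conversion rate (%) (≈ 25).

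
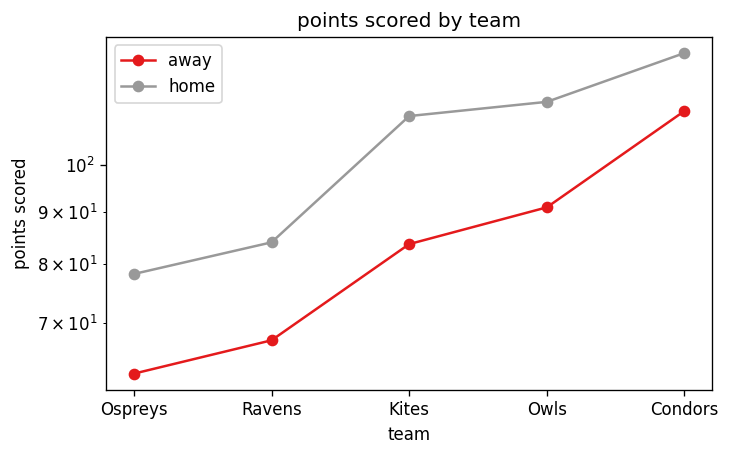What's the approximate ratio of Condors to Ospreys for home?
≈ 1.62×

Condors ≈ 130, Ospreys ≈ 80; 130/80 ≈ 1.62.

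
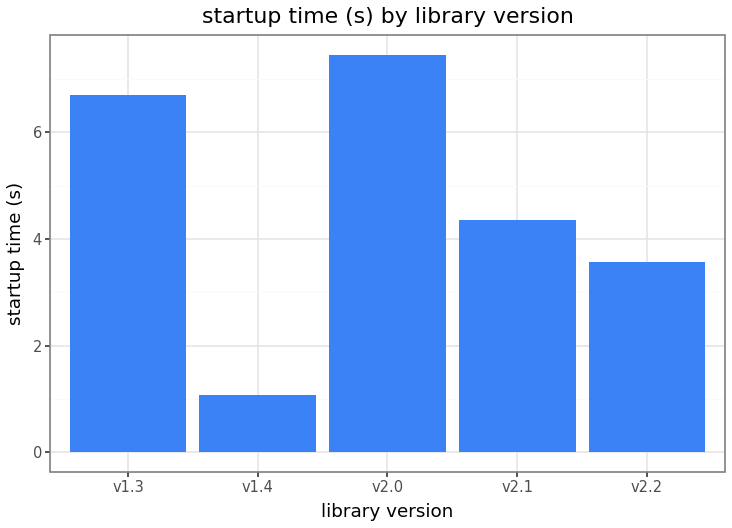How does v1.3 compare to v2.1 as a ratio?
≈ 1.75×

v1.3 ≈ 7, v2.1 ≈ 4; 7/4 ≈ 1.75.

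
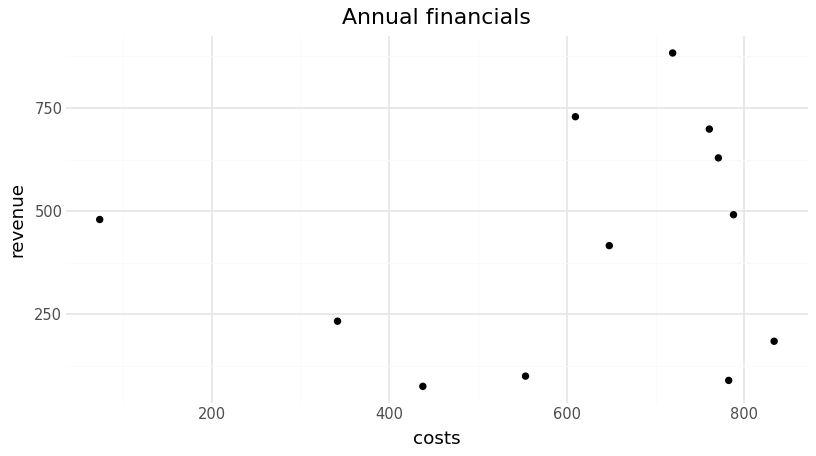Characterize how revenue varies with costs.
Points are roughly uncorrelated; weak (|r| ≈ 0.2).

no clear correlation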